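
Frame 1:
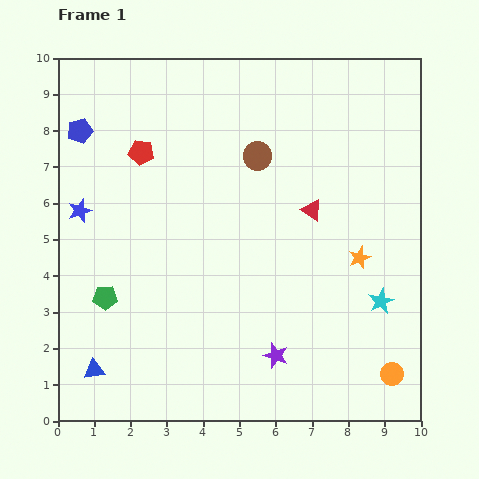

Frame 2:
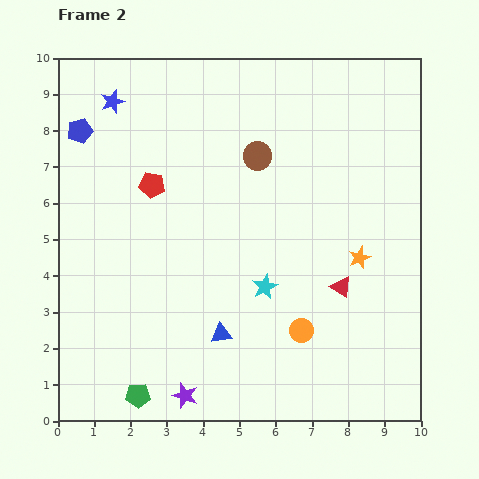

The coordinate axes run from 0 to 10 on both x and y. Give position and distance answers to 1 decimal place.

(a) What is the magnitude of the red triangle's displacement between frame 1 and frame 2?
2.2

The red triangle moved from (7.0, 5.8) to (7.8, 3.7), a distance of √(0.8² + 2.1²) ≈ 2.2.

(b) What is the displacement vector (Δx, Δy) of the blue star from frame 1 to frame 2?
(0.9, 3.0)

The blue star was at (0.6, 5.8) in frame 1 and (1.5, 8.8) in frame 2.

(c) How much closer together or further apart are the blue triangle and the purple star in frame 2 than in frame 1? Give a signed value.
-3.0

Distance in frame 1: 5.0. Distance in frame 2: 2.0.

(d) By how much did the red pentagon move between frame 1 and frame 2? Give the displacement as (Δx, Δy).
(0.3, -0.9)

The red pentagon was at (2.3, 7.4) in frame 1 and (2.6, 6.5) in frame 2.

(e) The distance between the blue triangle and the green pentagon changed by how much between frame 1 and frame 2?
+0.9

Distance in frame 1: 2.0. Distance in frame 2: 2.9.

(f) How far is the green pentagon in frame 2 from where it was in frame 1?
2.8

The green pentagon moved from (1.3, 3.4) to (2.2, 0.7), a distance of √(0.9² + 2.7²) ≈ 2.8.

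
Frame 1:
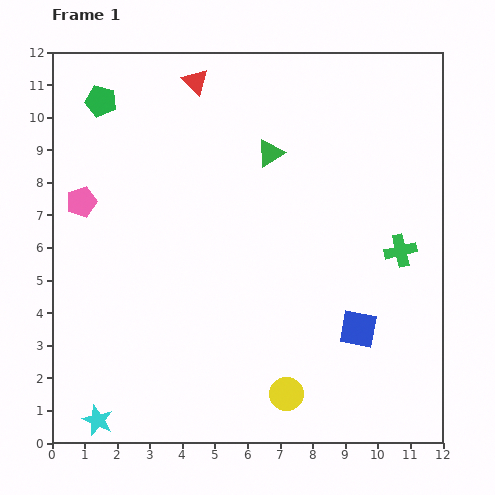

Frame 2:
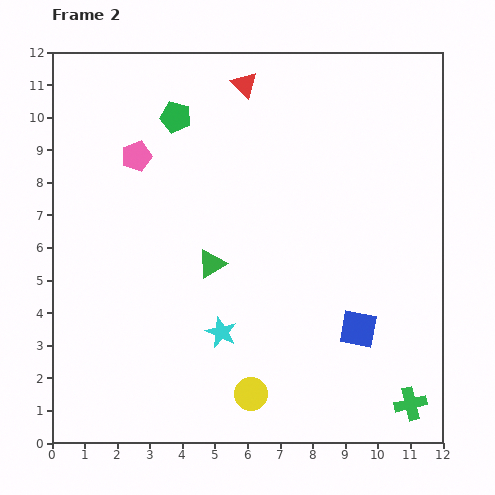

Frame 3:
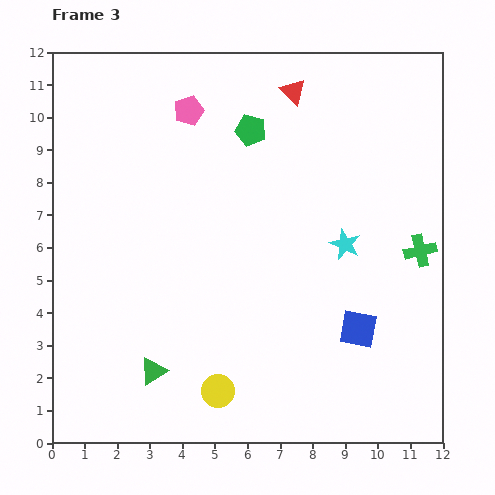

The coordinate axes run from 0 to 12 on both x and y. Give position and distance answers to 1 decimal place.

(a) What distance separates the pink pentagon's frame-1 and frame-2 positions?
2.2

The pink pentagon moved from (0.9, 7.4) to (2.6, 8.8), a distance of √(1.7² + 1.4²) ≈ 2.2.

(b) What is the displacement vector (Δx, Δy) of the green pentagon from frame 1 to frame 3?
(4.6, -0.9)

The green pentagon was at (1.5, 10.5) in frame 1 and (6.1, 9.6) in frame 3.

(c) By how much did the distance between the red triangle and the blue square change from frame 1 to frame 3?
-1.5

Distance in frame 1: 9.1. Distance in frame 3: 7.6.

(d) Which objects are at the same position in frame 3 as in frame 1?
the blue square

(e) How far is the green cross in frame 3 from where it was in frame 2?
4.7

The green cross moved from (11.0, 1.2) to (11.3, 5.9), a distance of √(0.3² + 4.7²) ≈ 4.7.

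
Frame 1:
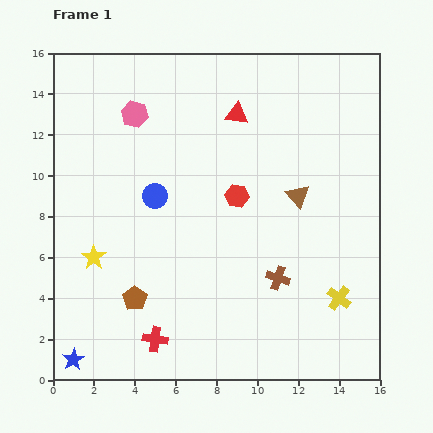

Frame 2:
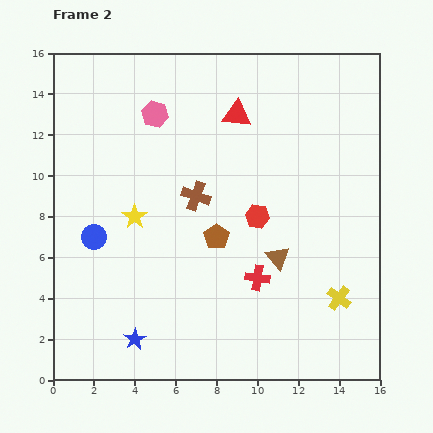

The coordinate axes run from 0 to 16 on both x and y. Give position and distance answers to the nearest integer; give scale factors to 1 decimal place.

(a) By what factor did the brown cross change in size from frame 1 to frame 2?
1.3×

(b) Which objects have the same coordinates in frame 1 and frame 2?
the yellow cross, the red triangle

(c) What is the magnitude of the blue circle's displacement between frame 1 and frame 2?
4

The blue circle moved from (5, 9) to (2, 7), a distance of √(3² + 2²) ≈ 4.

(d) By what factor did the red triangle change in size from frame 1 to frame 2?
1.3×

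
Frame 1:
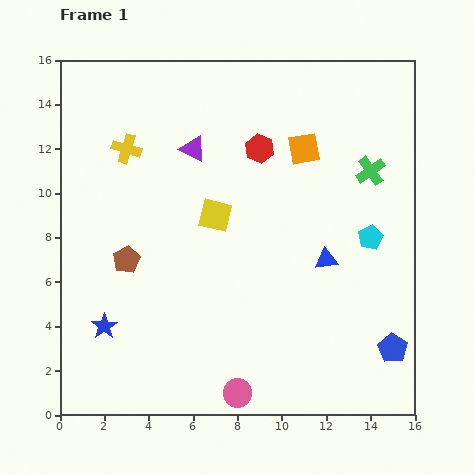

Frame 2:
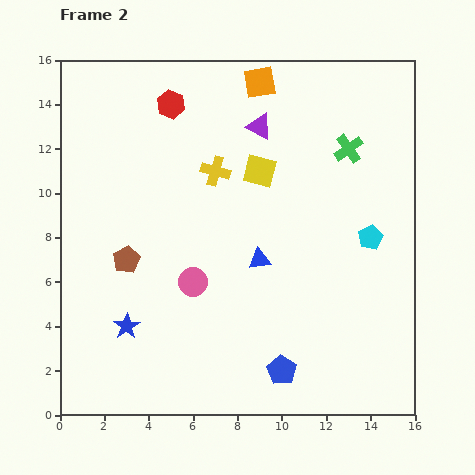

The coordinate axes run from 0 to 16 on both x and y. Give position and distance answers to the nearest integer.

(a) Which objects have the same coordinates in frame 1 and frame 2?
the brown pentagon, the cyan pentagon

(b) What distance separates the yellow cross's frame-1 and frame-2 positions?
4

The yellow cross moved from (3, 12) to (7, 11), a distance of √(4² + 1²) ≈ 4.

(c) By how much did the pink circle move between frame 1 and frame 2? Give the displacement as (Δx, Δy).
(-2, 5)

The pink circle was at (8, 1) in frame 1 and (6, 6) in frame 2.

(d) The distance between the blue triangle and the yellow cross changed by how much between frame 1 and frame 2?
-6

Distance in frame 1: 10. Distance in frame 2: 4.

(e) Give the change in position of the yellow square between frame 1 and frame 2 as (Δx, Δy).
(2, 2)

The yellow square was at (7, 9) in frame 1 and (9, 11) in frame 2.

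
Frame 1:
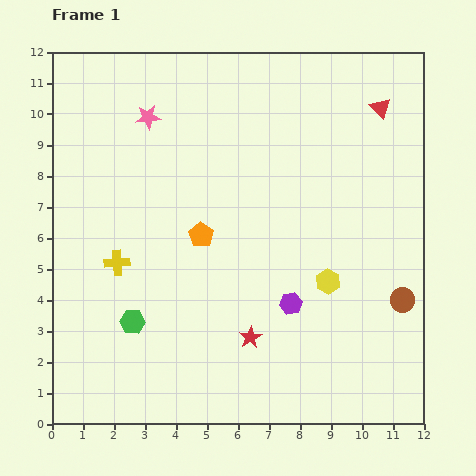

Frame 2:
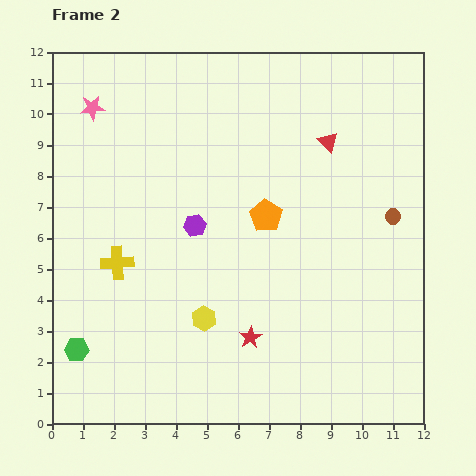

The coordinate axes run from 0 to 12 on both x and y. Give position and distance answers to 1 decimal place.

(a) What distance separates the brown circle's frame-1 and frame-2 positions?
2.7

The brown circle moved from (11.3, 4.0) to (11.0, 6.7), a distance of √(0.3² + 2.7²) ≈ 2.7.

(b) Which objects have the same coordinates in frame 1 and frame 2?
the yellow cross, the red star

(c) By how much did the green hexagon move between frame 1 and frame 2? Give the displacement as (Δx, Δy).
(-1.8, -0.9)

The green hexagon was at (2.6, 3.3) in frame 1 and (0.8, 2.4) in frame 2.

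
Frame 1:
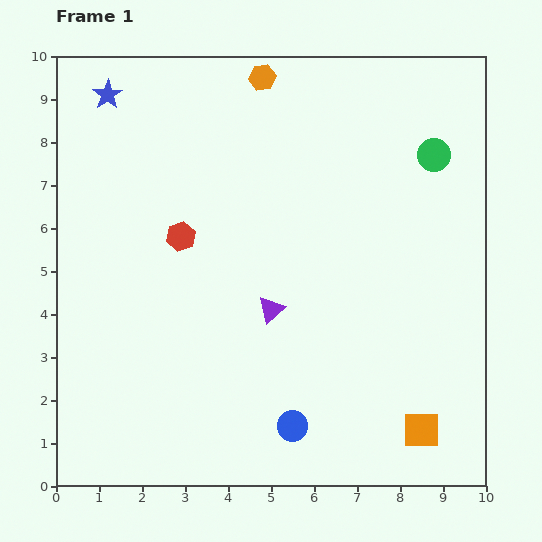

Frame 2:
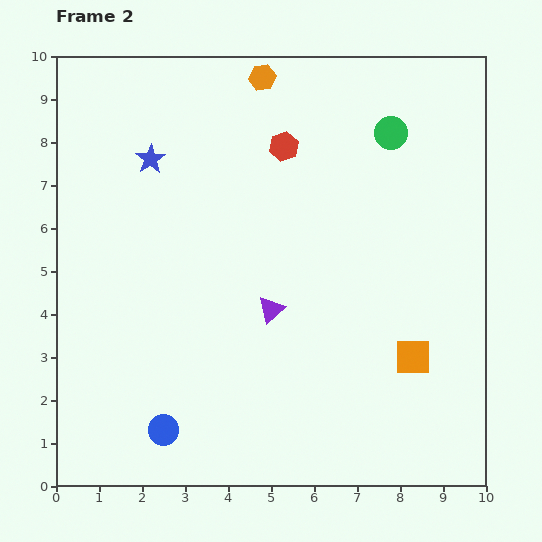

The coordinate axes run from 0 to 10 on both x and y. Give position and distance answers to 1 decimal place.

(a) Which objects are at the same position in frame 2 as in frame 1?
the purple triangle, the orange hexagon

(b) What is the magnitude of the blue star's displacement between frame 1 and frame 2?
1.8

The blue star moved from (1.2, 9.1) to (2.2, 7.6), a distance of √(1.0² + 1.5²) ≈ 1.8.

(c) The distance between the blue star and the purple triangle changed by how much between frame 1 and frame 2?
-1.8

Distance in frame 1: 6.3. Distance in frame 2: 4.5.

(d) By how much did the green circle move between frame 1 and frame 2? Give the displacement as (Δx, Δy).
(-1.0, 0.5)

The green circle was at (8.8, 7.7) in frame 1 and (7.8, 8.2) in frame 2.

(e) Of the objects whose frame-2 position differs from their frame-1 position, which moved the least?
the green circle

(moved 1.1)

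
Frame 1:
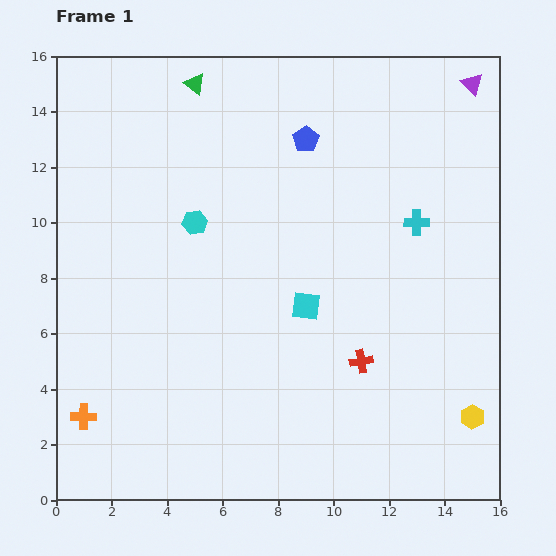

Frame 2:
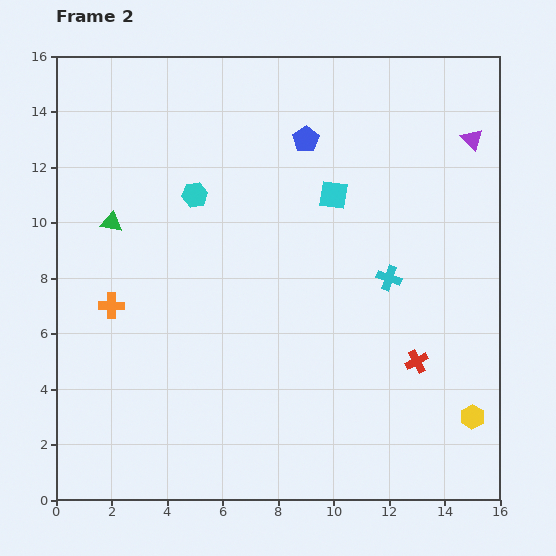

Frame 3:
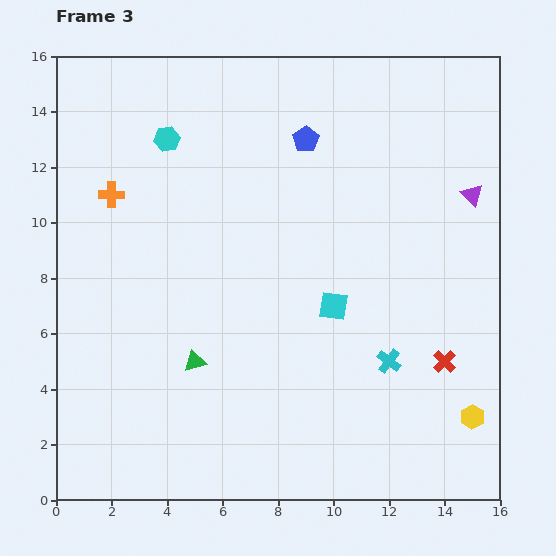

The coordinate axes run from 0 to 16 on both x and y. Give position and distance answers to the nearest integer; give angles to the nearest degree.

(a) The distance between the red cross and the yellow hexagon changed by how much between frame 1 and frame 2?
-1

Distance in frame 1: 4. Distance in frame 2: 3.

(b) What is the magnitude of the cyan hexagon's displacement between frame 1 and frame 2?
1

The cyan hexagon moved from (5, 10) to (5, 11), a distance of √(0² + 1²) ≈ 1.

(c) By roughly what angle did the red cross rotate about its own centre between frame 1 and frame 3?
35° counter-clockwise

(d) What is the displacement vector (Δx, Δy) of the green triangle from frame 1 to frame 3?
(0, -10)

The green triangle was at (5, 15) in frame 1 and (5, 5) in frame 3.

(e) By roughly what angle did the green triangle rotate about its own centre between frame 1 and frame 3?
53° counter-clockwise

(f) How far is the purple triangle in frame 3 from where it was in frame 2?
2

The purple triangle moved from (15, 13) to (15, 11), a distance of √(0² + 2²) ≈ 2.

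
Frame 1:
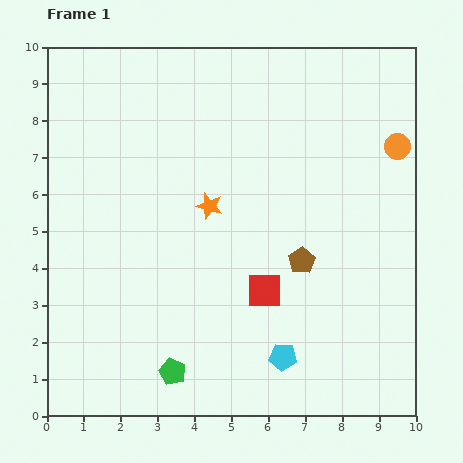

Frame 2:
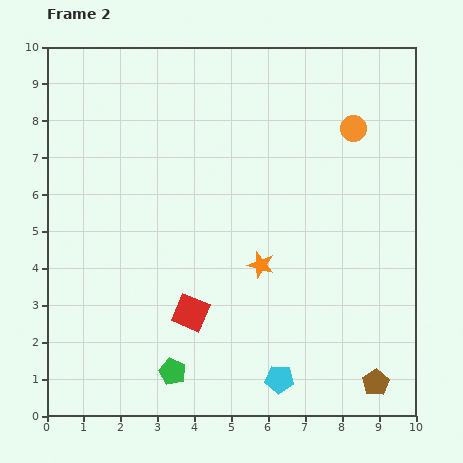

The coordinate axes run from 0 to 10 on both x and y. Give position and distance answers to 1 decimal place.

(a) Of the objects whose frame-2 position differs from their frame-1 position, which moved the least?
the cyan pentagon

(moved 0.6)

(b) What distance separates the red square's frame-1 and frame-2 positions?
2.1

The red square moved from (5.9, 3.4) to (3.9, 2.8), a distance of √(2.0² + 0.6²) ≈ 2.1.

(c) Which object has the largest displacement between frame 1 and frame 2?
the brown pentagon

(moved 3.9; next 2.1)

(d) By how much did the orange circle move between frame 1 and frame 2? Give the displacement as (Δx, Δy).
(-1.2, 0.5)

The orange circle was at (9.5, 7.3) in frame 1 and (8.3, 7.8) in frame 2.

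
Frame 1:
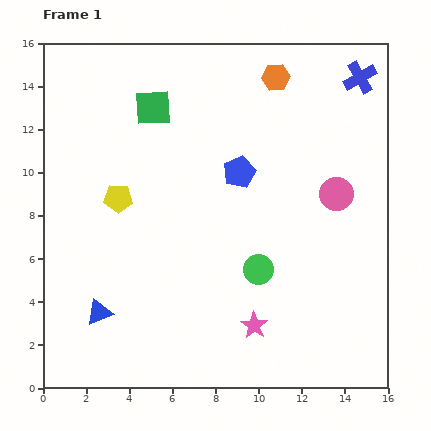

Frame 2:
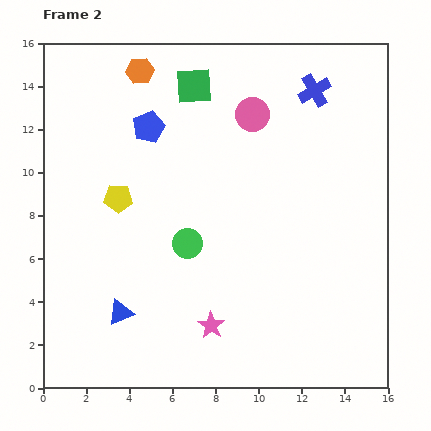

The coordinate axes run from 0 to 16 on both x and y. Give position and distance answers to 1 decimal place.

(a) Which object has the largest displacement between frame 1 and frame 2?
the orange hexagon

(moved 6.3; next 5.4)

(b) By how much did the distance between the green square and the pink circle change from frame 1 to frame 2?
-6.4

Distance in frame 1: 9.4. Distance in frame 2: 3.0.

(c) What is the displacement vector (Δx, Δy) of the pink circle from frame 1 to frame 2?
(-3.9, 3.7)

The pink circle was at (13.6, 9.0) in frame 1 and (9.7, 12.7) in frame 2.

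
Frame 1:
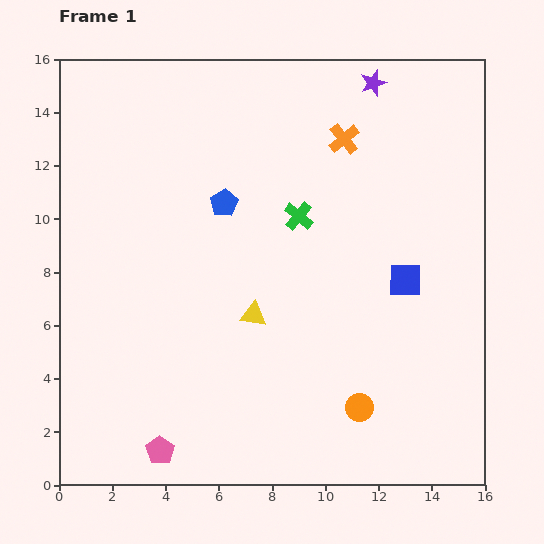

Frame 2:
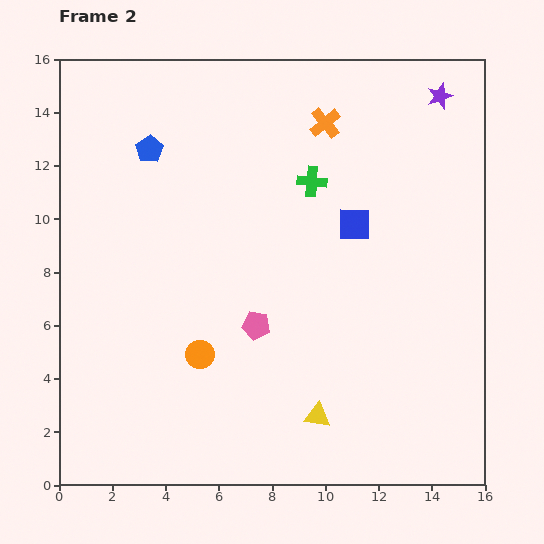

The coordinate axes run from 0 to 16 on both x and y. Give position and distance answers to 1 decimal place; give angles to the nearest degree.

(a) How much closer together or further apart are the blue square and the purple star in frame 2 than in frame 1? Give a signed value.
-1.7

Distance in frame 1: 7.5. Distance in frame 2: 5.8.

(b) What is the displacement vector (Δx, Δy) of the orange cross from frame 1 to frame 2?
(-0.7, 0.6)

The orange cross was at (10.7, 13.0) in frame 1 and (10.0, 13.6) in frame 2.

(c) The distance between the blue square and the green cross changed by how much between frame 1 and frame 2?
-2.4

Distance in frame 1: 4.7. Distance in frame 2: 2.3.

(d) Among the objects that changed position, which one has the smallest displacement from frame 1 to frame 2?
the orange cross

(moved 0.9)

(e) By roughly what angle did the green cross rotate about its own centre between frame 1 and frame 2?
34° counter-clockwise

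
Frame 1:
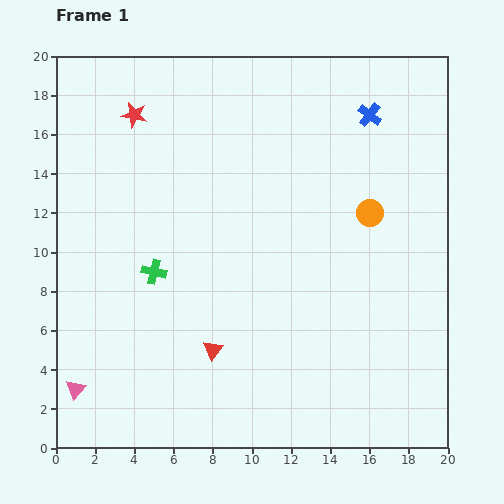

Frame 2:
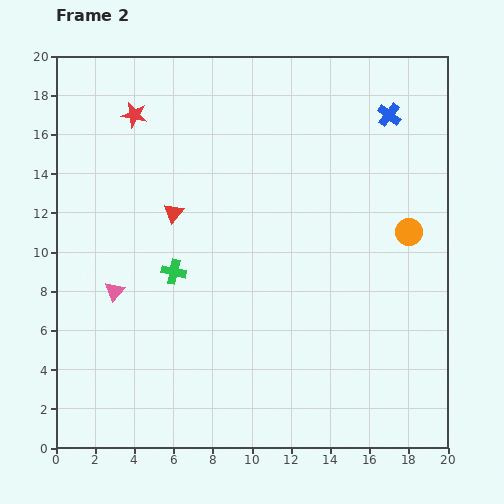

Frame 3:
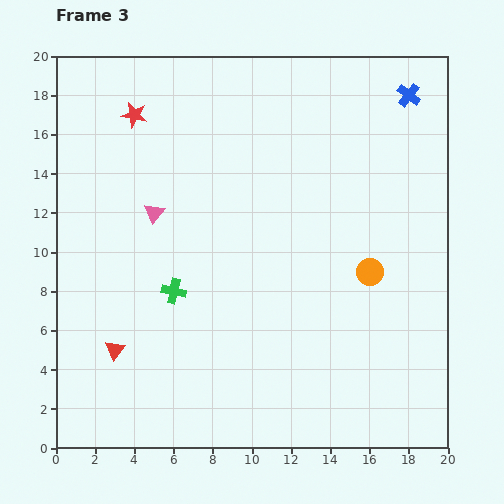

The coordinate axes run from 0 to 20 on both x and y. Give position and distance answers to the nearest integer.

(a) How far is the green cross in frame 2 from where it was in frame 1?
1

The green cross moved from (5, 9) to (6, 9), a distance of √(1² + 0²) ≈ 1.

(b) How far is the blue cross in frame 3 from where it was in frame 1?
2

The blue cross moved from (16, 17) to (18, 18), a distance of √(2² + 1²) ≈ 2.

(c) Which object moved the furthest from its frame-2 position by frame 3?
the red triangle

(moved 8; next 4)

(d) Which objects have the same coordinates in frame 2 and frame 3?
the red star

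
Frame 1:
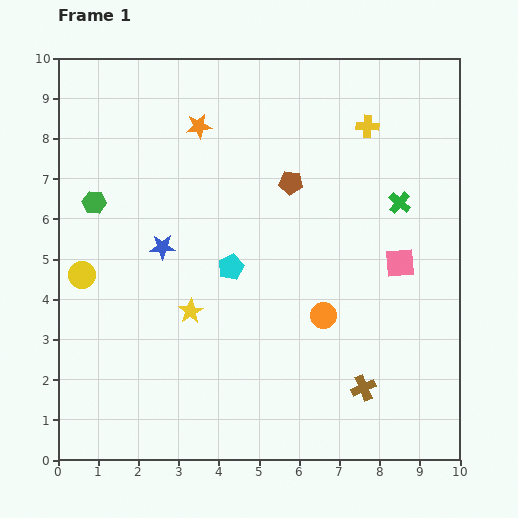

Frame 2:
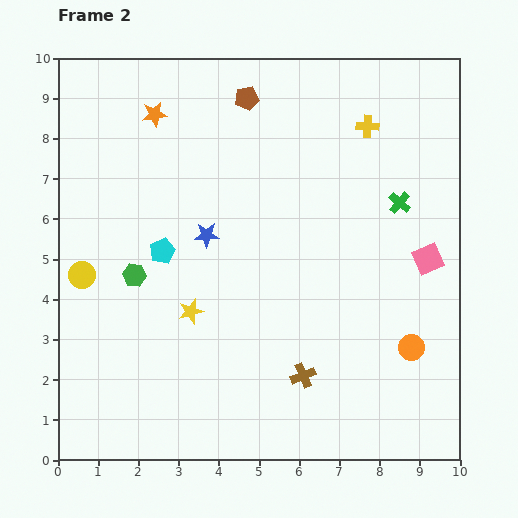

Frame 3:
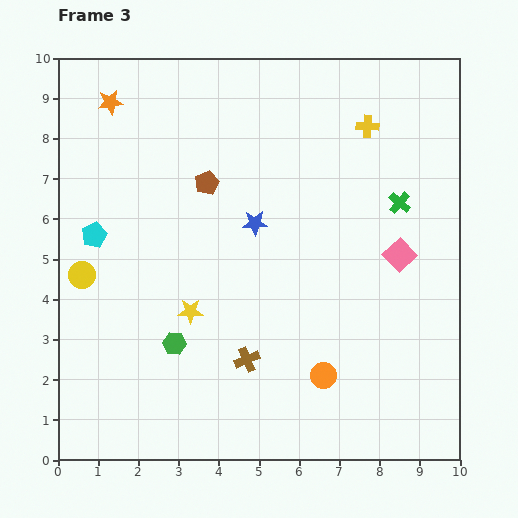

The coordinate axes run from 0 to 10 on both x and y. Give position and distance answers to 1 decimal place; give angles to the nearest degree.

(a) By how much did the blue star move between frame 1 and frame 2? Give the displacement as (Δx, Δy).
(1.1, 0.3)

The blue star was at (2.6, 5.3) in frame 1 and (3.7, 5.6) in frame 2.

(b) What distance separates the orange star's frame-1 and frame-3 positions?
2.3

The orange star moved from (3.5, 8.3) to (1.3, 8.9), a distance of √(2.2² + 0.6²) ≈ 2.3.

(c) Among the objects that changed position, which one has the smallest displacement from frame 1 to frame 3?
the pink square

(moved 0.2)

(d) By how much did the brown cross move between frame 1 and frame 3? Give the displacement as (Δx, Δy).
(-2.9, 0.7)

The brown cross was at (7.6, 1.8) in frame 1 and (4.7, 2.5) in frame 3.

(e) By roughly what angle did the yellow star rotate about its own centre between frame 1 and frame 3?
31° clockwise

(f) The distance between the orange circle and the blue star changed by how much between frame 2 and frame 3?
-1.6

Distance in frame 2: 5.8. Distance in frame 3: 4.2.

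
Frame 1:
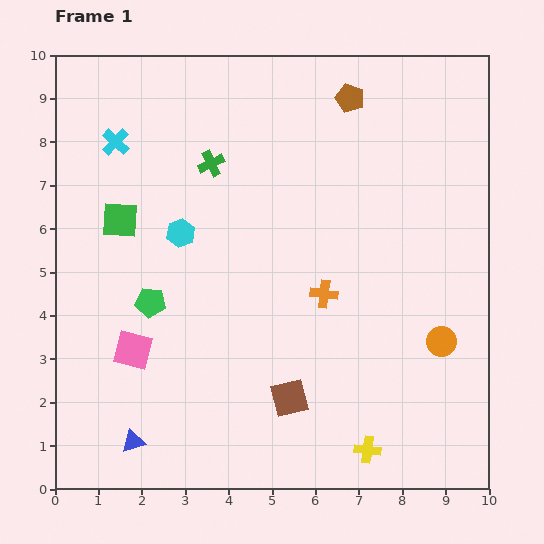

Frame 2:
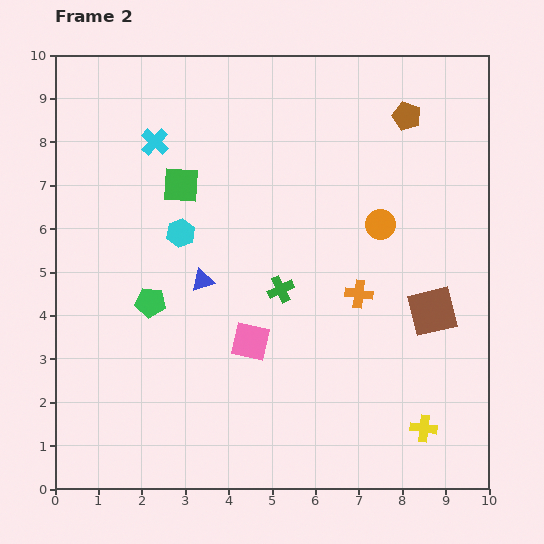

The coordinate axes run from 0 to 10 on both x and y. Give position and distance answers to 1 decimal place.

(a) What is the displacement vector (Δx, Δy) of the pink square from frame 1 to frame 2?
(2.7, 0.2)

The pink square was at (1.8, 3.2) in frame 1 and (4.5, 3.4) in frame 2.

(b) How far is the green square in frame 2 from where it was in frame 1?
1.6

The green square moved from (1.5, 6.2) to (2.9, 7.0), a distance of √(1.4² + 0.8²) ≈ 1.6.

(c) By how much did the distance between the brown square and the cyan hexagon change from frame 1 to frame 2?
+1.6

Distance in frame 1: 4.5. Distance in frame 2: 6.1.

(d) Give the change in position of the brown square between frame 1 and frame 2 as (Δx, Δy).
(3.3, 2.0)

The brown square was at (5.4, 2.1) in frame 1 and (8.7, 4.1) in frame 2.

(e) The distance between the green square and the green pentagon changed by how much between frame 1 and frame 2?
+0.8

Distance in frame 1: 2.0. Distance in frame 2: 2.8.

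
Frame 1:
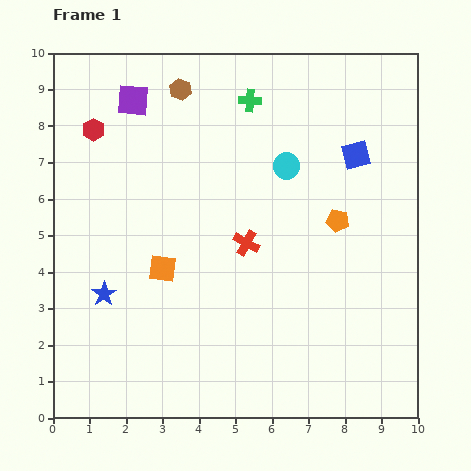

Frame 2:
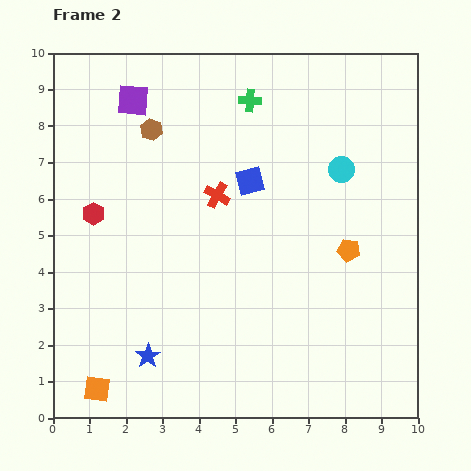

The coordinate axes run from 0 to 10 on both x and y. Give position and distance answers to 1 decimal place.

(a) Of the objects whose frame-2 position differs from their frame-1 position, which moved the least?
the orange pentagon

(moved 0.9)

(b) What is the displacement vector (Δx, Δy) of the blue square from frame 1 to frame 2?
(-2.9, -0.7)

The blue square was at (8.3, 7.2) in frame 1 and (5.4, 6.5) in frame 2.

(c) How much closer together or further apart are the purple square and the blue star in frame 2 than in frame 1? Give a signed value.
+1.6

Distance in frame 1: 5.4. Distance in frame 2: 7.0.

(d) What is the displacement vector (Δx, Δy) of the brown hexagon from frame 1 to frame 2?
(-0.8, -1.1)

The brown hexagon was at (3.5, 9.0) in frame 1 and (2.7, 7.9) in frame 2.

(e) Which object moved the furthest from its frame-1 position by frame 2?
the orange square

(moved 3.8; next 3.0)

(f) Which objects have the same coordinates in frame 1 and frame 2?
the green cross, the purple square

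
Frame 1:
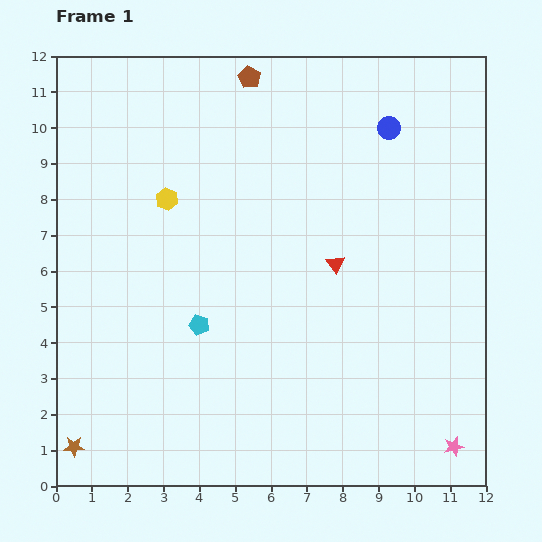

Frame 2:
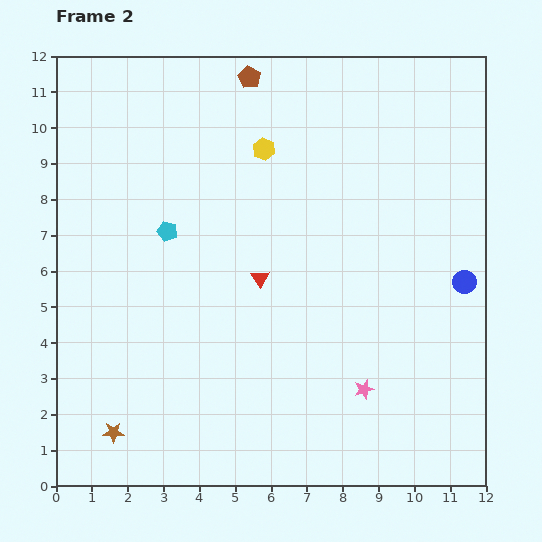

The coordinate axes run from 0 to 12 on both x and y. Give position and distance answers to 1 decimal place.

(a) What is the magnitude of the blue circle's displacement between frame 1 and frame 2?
4.8

The blue circle moved from (9.3, 10.0) to (11.4, 5.7), a distance of √(2.1² + 4.3²) ≈ 4.8.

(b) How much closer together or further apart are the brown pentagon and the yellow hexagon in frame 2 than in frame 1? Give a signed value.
-2.1

Distance in frame 1: 4.1. Distance in frame 2: 2.0.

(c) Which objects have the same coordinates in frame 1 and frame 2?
the brown pentagon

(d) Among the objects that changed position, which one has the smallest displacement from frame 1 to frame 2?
the brown star

(moved 1.2)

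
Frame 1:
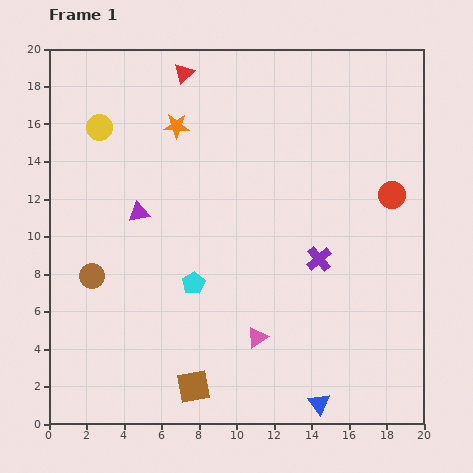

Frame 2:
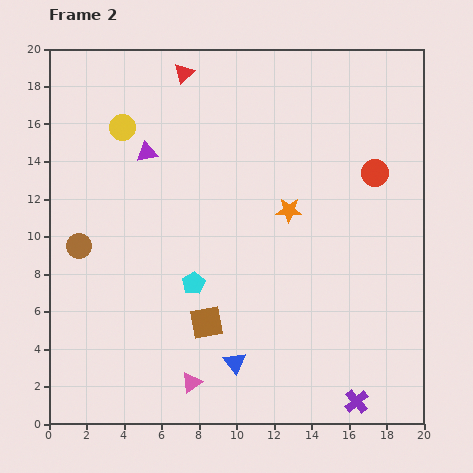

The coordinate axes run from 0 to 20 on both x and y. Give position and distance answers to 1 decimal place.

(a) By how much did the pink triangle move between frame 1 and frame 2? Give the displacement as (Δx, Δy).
(-3.5, -2.4)

The pink triangle was at (11.1, 4.6) in frame 1 and (7.6, 2.2) in frame 2.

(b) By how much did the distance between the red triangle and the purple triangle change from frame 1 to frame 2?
-3.1

Distance in frame 1: 7.8. Distance in frame 2: 4.7.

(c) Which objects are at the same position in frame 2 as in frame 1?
the red triangle, the cyan pentagon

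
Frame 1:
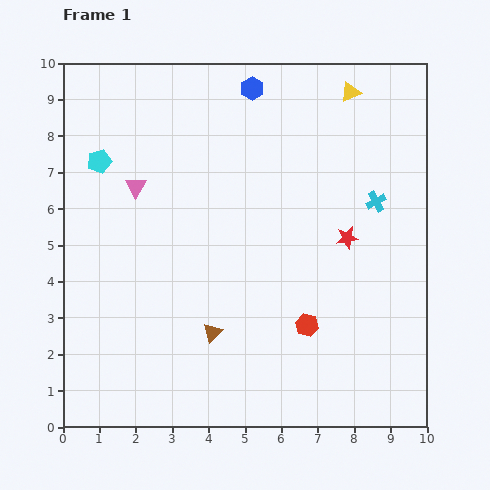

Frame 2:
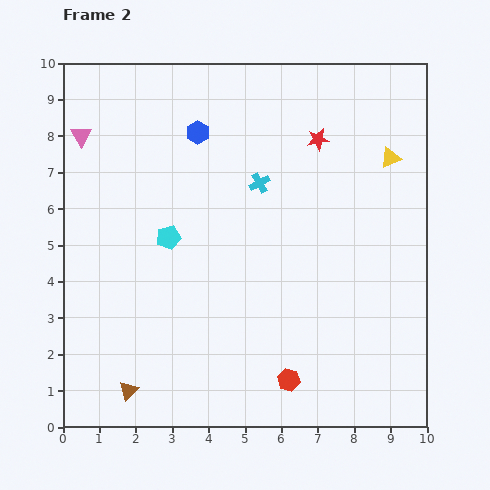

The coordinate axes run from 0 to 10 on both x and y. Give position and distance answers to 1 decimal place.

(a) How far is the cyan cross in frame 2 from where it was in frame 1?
3.2

The cyan cross moved from (8.6, 6.2) to (5.4, 6.7), a distance of √(3.2² + 0.5²) ≈ 3.2.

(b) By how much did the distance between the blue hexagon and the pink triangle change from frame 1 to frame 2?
-1.0

Distance in frame 1: 4.2. Distance in frame 2: 3.2.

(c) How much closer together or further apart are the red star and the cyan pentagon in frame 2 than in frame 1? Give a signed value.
-2.2

Distance in frame 1: 7.1. Distance in frame 2: 4.9.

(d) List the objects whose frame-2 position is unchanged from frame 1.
none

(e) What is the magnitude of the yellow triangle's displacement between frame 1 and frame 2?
2.1

The yellow triangle moved from (7.9, 9.2) to (9.0, 7.4), a distance of √(1.1² + 1.8²) ≈ 2.1.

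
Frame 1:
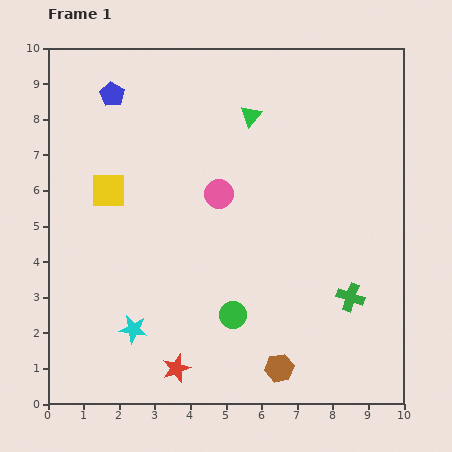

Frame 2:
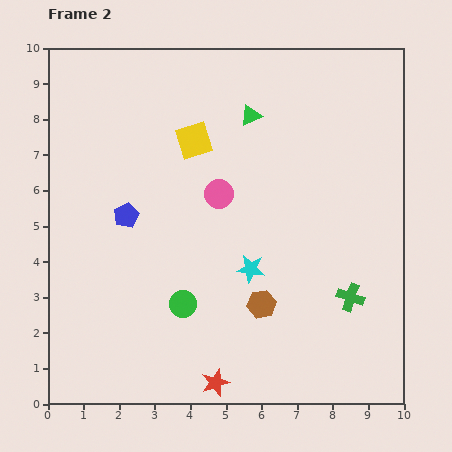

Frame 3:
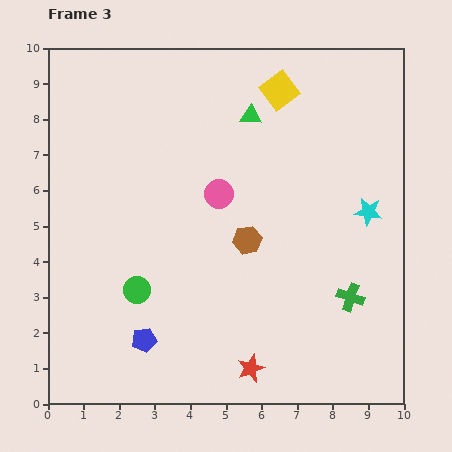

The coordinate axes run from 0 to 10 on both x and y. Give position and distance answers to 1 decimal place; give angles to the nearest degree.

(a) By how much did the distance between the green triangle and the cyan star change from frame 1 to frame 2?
-2.5

Distance in frame 1: 6.8. Distance in frame 2: 4.3.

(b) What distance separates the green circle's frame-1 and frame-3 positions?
2.8

The green circle moved from (5.2, 2.5) to (2.5, 3.2), a distance of √(2.7² + 0.7²) ≈ 2.8.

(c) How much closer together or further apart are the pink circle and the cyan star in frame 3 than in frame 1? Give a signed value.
-0.3

Distance in frame 1: 4.5. Distance in frame 3: 4.2.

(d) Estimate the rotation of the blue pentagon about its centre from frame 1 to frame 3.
31° clockwise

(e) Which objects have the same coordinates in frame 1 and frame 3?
the pink circle, the green cross, the green triangle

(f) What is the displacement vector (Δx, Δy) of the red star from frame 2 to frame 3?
(1.0, 0.4)

The red star was at (4.7, 0.6) in frame 2 and (5.7, 1.0) in frame 3.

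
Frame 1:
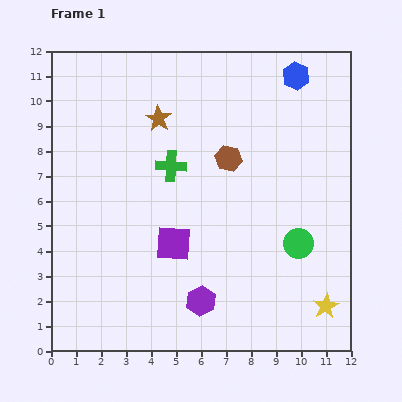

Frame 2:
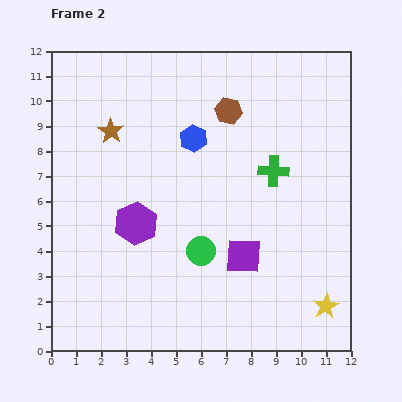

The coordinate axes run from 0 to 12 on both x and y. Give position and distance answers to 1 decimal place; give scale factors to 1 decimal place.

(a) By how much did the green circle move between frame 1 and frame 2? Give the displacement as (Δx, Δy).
(-3.9, -0.3)

The green circle was at (9.9, 4.3) in frame 1 and (6.0, 4.0) in frame 2.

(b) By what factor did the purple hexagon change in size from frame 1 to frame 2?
1.4×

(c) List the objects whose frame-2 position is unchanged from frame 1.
the yellow star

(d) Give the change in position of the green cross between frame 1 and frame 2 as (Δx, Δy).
(4.1, -0.2)

The green cross was at (4.8, 7.4) in frame 1 and (8.9, 7.2) in frame 2.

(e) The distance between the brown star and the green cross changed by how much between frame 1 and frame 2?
+4.7

Distance in frame 1: 2.0. Distance in frame 2: 6.7.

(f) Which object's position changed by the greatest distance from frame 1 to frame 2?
the blue hexagon

(moved 4.8; next 4.1)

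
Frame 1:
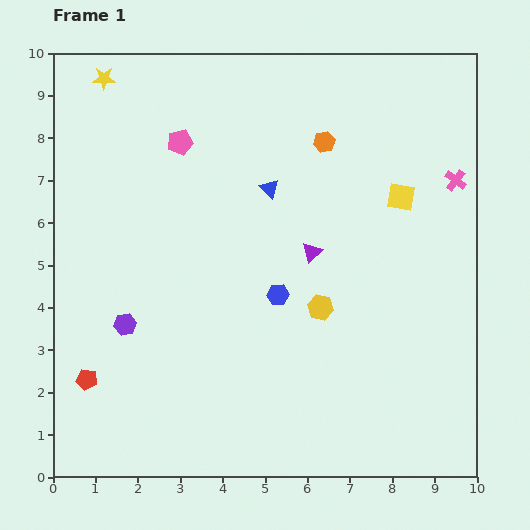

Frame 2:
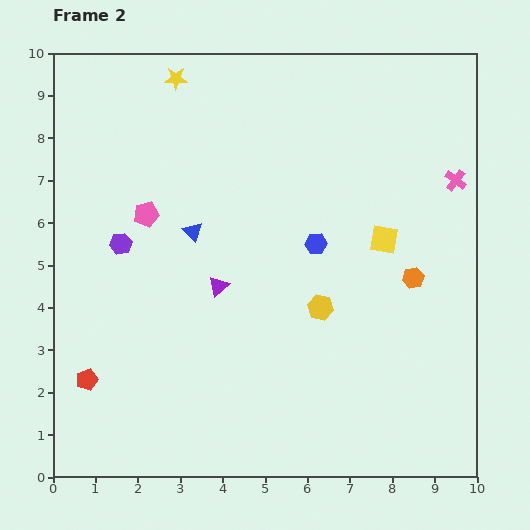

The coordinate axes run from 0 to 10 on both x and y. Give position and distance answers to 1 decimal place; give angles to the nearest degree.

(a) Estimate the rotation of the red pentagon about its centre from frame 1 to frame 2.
29° counter-clockwise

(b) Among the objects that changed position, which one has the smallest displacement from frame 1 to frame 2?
the yellow square

(moved 1.1)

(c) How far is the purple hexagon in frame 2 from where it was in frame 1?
1.9

The purple hexagon moved from (1.7, 3.6) to (1.6, 5.5), a distance of √(0.1² + 1.9²) ≈ 1.9.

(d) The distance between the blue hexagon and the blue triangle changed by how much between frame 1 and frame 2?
+0.4

Distance in frame 1: 2.5. Distance in frame 2: 2.9.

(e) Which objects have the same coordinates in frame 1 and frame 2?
the red pentagon, the pink cross, the yellow hexagon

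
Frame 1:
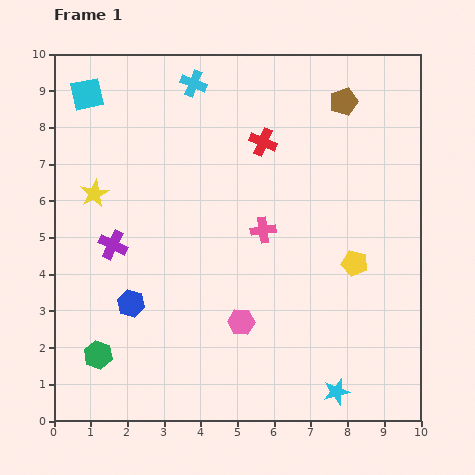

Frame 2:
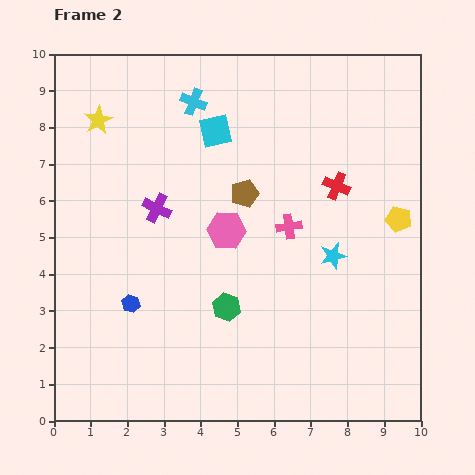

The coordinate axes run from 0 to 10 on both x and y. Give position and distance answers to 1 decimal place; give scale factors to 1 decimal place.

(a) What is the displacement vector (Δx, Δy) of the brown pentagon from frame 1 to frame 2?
(-2.7, -2.5)

The brown pentagon was at (7.9, 8.7) in frame 1 and (5.2, 6.2) in frame 2.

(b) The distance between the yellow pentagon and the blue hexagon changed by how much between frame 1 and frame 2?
+1.5

Distance in frame 1: 6.2. Distance in frame 2: 7.7.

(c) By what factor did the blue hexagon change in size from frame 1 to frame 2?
0.7×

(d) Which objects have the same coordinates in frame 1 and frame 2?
the blue hexagon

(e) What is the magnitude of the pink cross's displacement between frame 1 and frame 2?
0.7

The pink cross moved from (5.7, 5.2) to (6.4, 5.3), a distance of √(0.7² + 0.1²) ≈ 0.7.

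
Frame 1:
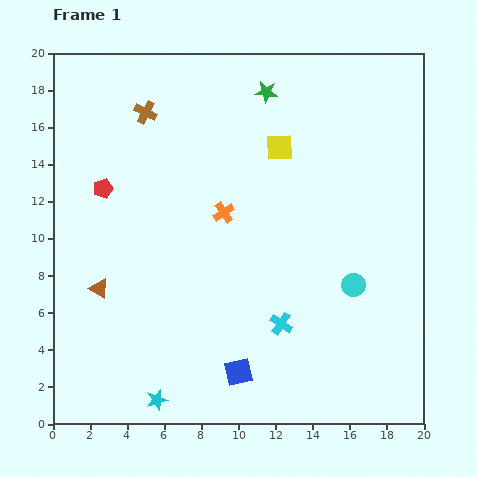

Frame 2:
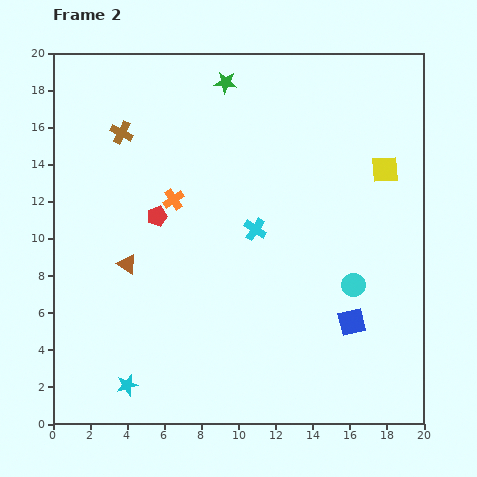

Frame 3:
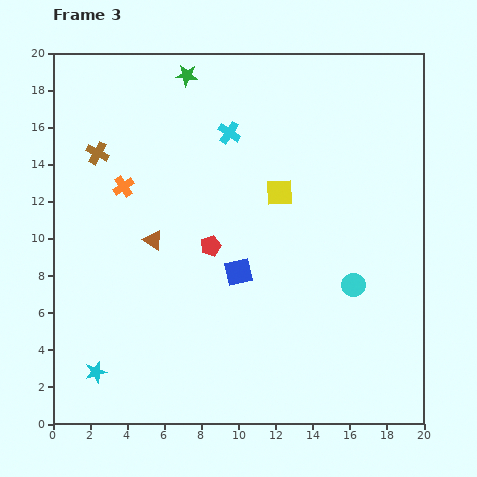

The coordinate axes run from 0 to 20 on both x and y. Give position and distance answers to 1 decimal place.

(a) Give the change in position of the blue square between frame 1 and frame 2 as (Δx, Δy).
(6.1, 2.7)

The blue square was at (10.0, 2.8) in frame 1 and (16.1, 5.5) in frame 2.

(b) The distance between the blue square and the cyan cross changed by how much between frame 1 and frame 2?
+3.7

Distance in frame 1: 3.5. Distance in frame 2: 7.2.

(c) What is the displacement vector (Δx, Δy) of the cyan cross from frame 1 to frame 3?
(-2.8, 10.3)

The cyan cross was at (12.3, 5.4) in frame 1 and (9.5, 15.7) in frame 3.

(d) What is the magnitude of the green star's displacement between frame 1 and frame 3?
4.4

The green star moved from (11.5, 17.9) to (7.2, 18.8), a distance of √(4.3² + 0.9²) ≈ 4.4.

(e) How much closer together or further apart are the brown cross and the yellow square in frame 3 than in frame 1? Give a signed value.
+2.6

Distance in frame 1: 7.4. Distance in frame 3: 10.0.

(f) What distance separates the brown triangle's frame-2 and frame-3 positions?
1.9

The brown triangle moved from (4.0, 8.6) to (5.4, 9.9), a distance of √(1.4² + 1.3²) ≈ 1.9.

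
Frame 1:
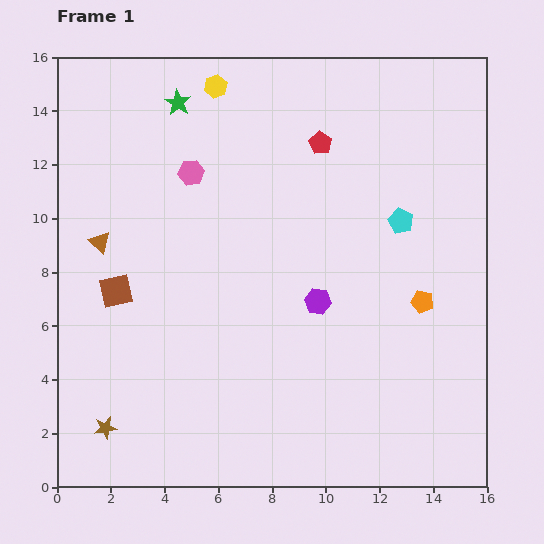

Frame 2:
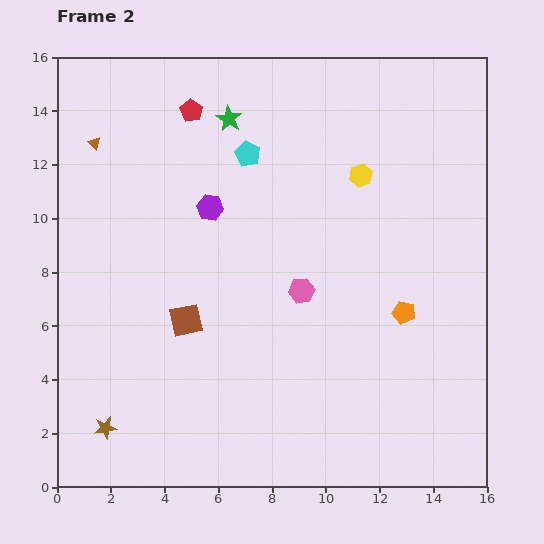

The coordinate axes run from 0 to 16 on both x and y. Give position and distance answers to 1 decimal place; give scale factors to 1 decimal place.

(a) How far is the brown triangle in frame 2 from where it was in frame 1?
3.7

The brown triangle moved from (1.6, 9.1) to (1.4, 12.8), a distance of √(0.2² + 3.7²) ≈ 3.7.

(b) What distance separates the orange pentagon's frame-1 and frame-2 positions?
0.8

The orange pentagon moved from (13.6, 6.9) to (12.9, 6.5), a distance of √(0.7² + 0.4²) ≈ 0.8.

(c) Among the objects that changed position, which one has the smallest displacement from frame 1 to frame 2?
the orange pentagon

(moved 0.8)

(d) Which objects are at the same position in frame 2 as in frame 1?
the brown star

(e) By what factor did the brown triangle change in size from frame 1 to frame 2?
0.6×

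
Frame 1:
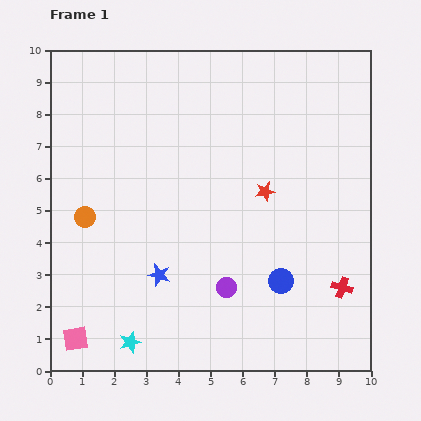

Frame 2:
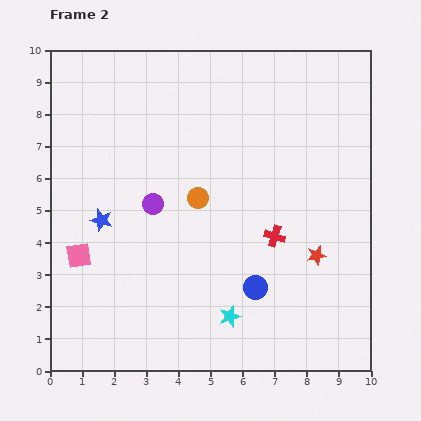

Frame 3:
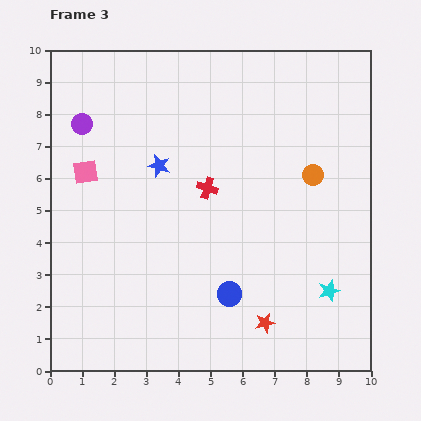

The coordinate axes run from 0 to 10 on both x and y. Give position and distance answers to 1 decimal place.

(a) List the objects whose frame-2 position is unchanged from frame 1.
none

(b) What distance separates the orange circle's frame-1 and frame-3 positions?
7.2

The orange circle moved from (1.1, 4.8) to (8.2, 6.1), a distance of √(7.1² + 1.3²) ≈ 7.2.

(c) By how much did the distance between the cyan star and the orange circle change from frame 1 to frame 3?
-0.5

Distance in frame 1: 4.1. Distance in frame 3: 3.6.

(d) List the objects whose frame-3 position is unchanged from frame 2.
none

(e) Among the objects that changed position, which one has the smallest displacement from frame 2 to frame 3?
the blue circle

(moved 0.8)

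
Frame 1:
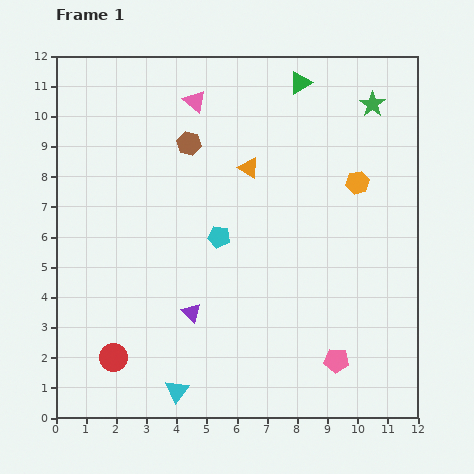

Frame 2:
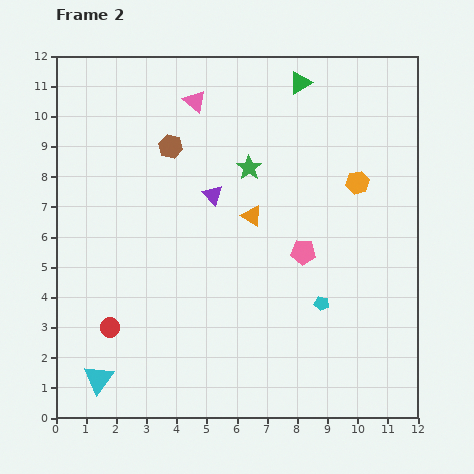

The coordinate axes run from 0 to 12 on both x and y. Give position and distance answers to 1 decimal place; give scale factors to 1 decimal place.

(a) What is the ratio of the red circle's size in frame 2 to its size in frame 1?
0.7×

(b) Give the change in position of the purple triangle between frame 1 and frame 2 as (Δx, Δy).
(0.7, 3.9)

The purple triangle was at (4.5, 3.5) in frame 1 and (5.2, 7.4) in frame 2.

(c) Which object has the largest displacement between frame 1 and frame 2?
the green star

(moved 4.6; next 4.0)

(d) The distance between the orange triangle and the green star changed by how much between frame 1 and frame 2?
-3.0

Distance in frame 1: 4.6. Distance in frame 2: 1.6.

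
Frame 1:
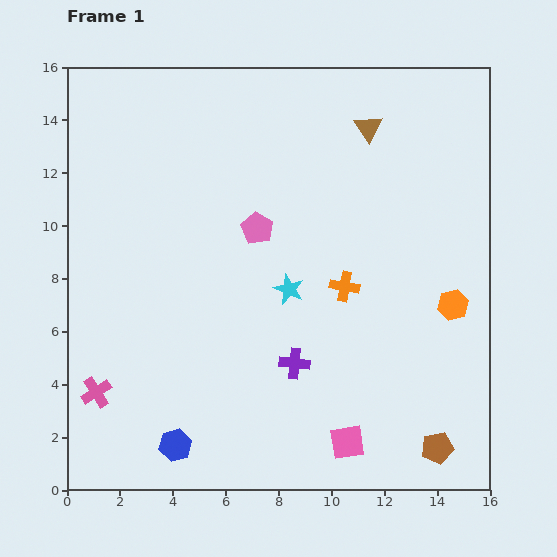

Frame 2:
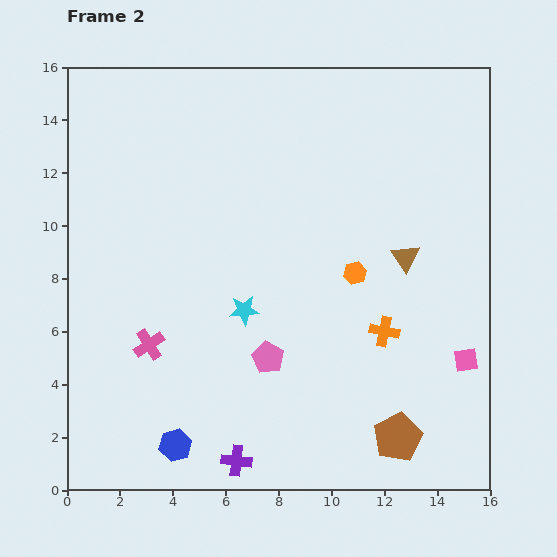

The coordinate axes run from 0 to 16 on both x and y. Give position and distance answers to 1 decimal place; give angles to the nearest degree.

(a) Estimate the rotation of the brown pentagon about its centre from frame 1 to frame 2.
16° counter-clockwise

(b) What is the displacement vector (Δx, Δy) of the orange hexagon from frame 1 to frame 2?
(-3.7, 1.2)

The orange hexagon was at (14.6, 7.0) in frame 1 and (10.9, 8.2) in frame 2.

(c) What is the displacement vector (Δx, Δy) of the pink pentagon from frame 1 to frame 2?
(0.4, -4.9)

The pink pentagon was at (7.2, 9.9) in frame 1 and (7.6, 5.0) in frame 2.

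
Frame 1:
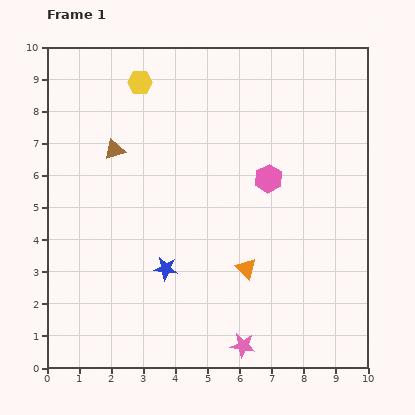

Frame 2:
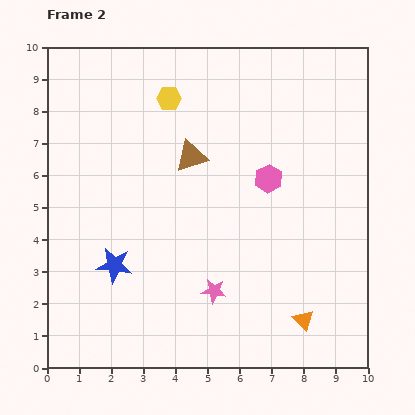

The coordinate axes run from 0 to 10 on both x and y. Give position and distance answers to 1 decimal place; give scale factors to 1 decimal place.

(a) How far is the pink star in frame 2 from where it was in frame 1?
1.9

The pink star moved from (6.1, 0.7) to (5.2, 2.4), a distance of √(0.9² + 1.7²) ≈ 1.9.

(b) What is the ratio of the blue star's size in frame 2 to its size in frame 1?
1.5×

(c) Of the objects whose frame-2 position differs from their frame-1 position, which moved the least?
the yellow hexagon

(moved 1.0)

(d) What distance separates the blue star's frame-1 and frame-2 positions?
1.6

The blue star moved from (3.7, 3.1) to (2.1, 3.2), a distance of √(1.6² + 0.1²) ≈ 1.6.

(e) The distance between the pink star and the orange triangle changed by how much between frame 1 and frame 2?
+0.5

Distance in frame 1: 2.4. Distance in frame 2: 2.9.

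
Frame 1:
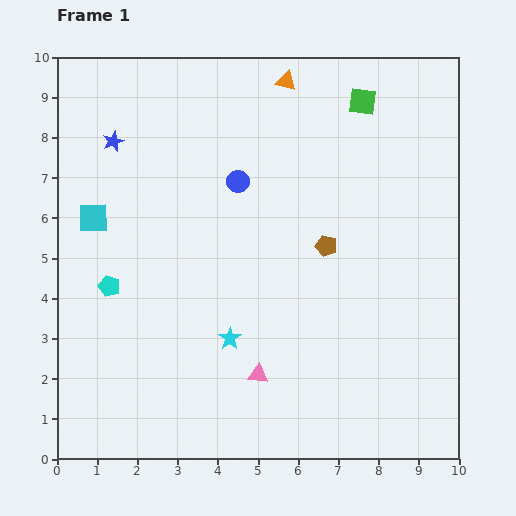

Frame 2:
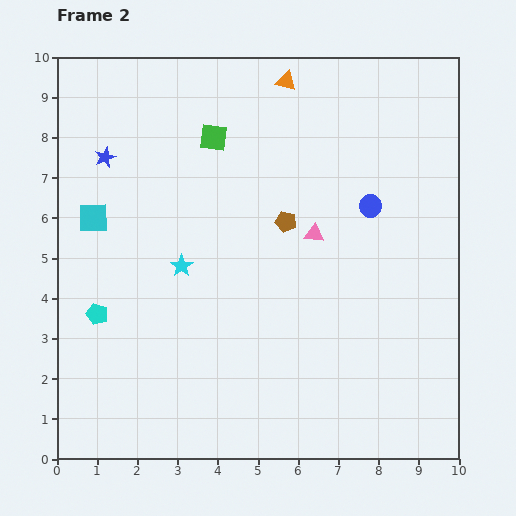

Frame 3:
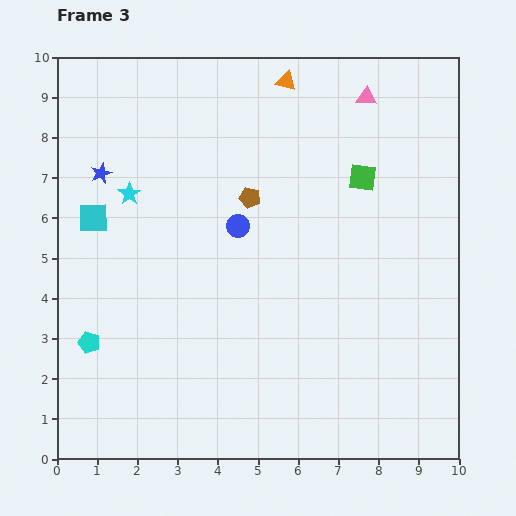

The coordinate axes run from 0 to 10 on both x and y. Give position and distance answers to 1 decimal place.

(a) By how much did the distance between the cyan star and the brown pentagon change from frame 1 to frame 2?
-0.5

Distance in frame 1: 3.3. Distance in frame 2: 2.8.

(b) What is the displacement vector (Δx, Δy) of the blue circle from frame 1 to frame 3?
(0.0, -1.1)

The blue circle was at (4.5, 6.9) in frame 1 and (4.5, 5.8) in frame 3.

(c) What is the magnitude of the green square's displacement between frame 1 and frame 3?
1.9

The green square moved from (7.6, 8.9) to (7.6, 7.0), a distance of √(0.0² + 1.9²) ≈ 1.9.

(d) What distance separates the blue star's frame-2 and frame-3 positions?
0.4

The blue star moved from (1.2, 7.5) to (1.1, 7.1), a distance of √(0.1² + 0.4²) ≈ 0.4.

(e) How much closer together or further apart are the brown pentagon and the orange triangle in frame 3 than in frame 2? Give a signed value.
-0.5

Distance in frame 2: 3.5. Distance in frame 3: 3.0.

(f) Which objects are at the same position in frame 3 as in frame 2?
the orange triangle, the cyan square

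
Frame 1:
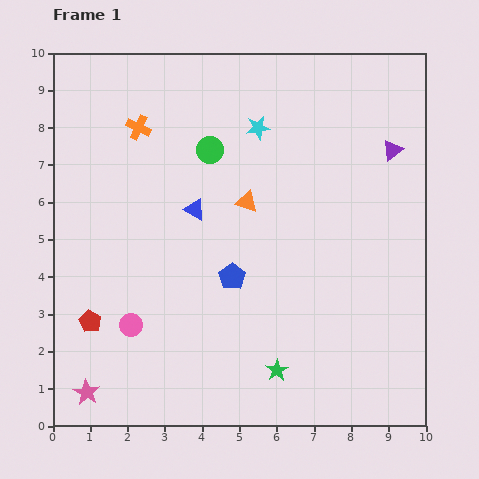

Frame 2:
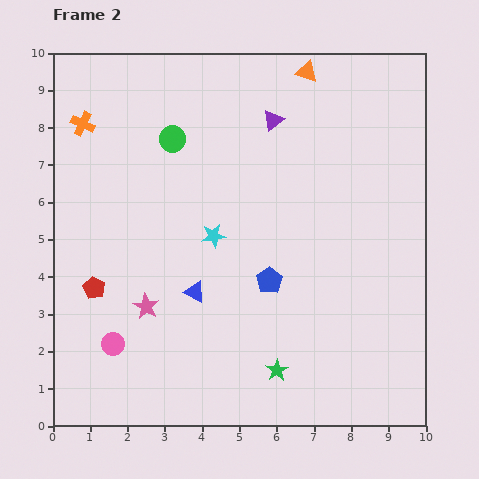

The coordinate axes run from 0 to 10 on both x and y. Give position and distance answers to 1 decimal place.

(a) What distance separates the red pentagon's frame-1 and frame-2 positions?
0.9

The red pentagon moved from (1.0, 2.8) to (1.1, 3.7), a distance of √(0.1² + 0.9²) ≈ 0.9.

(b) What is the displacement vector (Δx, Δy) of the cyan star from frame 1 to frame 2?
(-1.2, -2.9)

The cyan star was at (5.5, 8.0) in frame 1 and (4.3, 5.1) in frame 2.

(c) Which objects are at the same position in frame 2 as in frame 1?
the green star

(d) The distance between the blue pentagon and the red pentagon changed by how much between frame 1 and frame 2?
+0.7

Distance in frame 1: 4.0. Distance in frame 2: 4.7.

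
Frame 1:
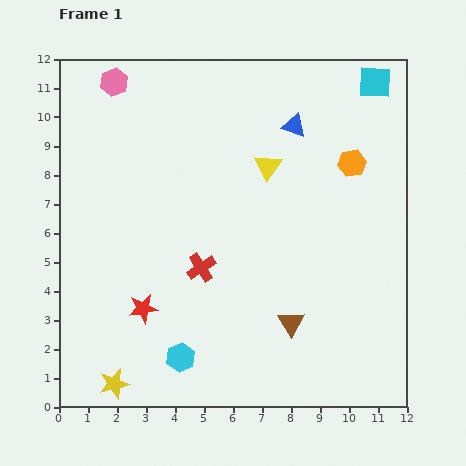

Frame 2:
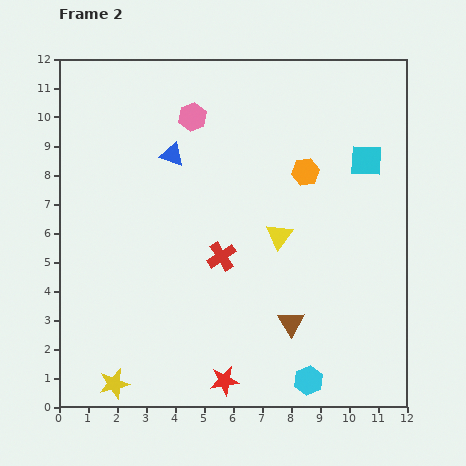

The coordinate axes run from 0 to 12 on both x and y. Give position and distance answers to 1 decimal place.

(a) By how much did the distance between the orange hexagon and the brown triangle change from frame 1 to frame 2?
-0.7

Distance in frame 1: 5.9. Distance in frame 2: 5.2.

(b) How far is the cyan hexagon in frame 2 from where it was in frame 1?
4.5

The cyan hexagon moved from (4.2, 1.7) to (8.6, 0.9), a distance of √(4.4² + 0.8²) ≈ 4.5.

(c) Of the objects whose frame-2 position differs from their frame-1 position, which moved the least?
the red cross

(moved 0.8)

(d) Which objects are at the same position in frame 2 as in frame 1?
the brown triangle, the yellow star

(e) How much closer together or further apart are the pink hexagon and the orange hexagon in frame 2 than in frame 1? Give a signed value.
-4.4

Distance in frame 1: 8.7. Distance in frame 2: 4.3.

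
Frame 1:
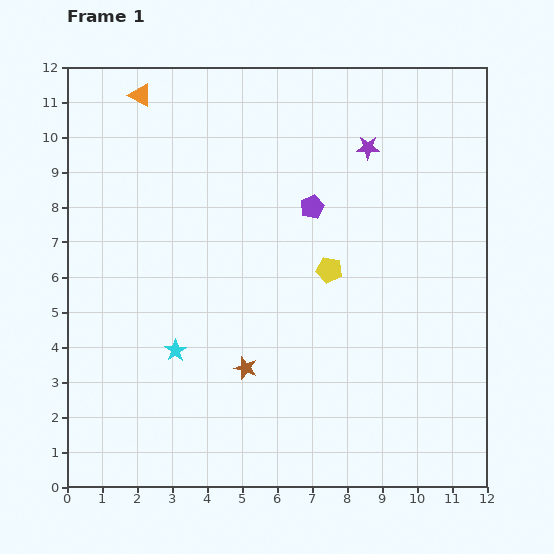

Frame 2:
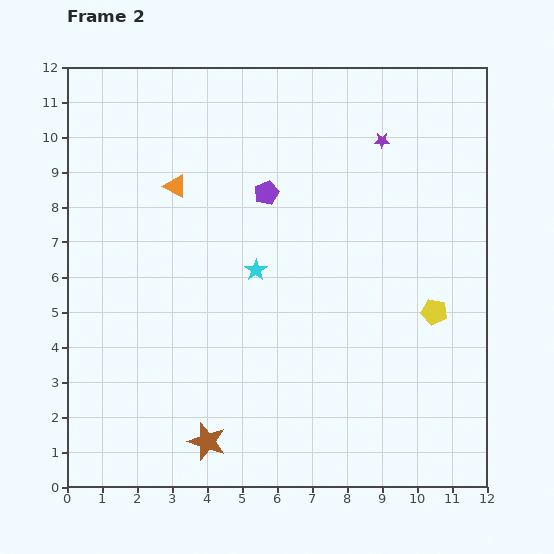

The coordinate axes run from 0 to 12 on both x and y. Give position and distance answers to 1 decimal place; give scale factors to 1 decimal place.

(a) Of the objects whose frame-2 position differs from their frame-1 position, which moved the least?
the purple star

(moved 0.4)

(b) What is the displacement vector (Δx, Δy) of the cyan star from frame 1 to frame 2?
(2.3, 2.3)

The cyan star was at (3.1, 3.9) in frame 1 and (5.4, 6.2) in frame 2.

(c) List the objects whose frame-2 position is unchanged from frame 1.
none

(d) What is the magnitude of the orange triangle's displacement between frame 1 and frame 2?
2.8

The orange triangle moved from (2.1, 11.2) to (3.1, 8.6), a distance of √(1.0² + 2.6²) ≈ 2.8.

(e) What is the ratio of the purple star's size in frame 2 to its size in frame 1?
0.7×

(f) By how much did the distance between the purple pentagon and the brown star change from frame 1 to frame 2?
+2.3

Distance in frame 1: 5.0. Distance in frame 2: 7.3.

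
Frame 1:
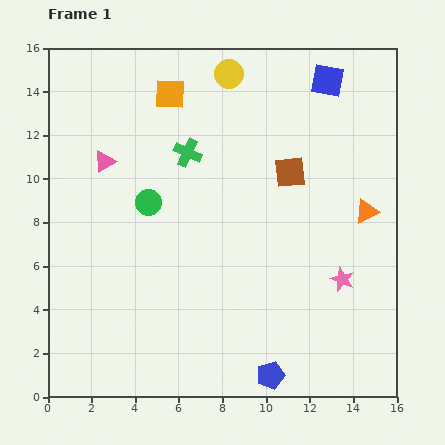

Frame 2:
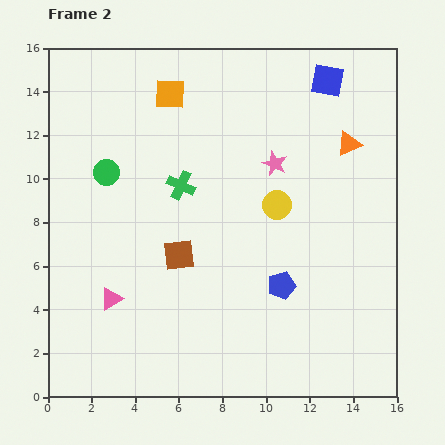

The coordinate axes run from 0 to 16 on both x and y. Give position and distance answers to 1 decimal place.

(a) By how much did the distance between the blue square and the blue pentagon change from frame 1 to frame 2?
-4.1

Distance in frame 1: 13.7. Distance in frame 2: 9.6.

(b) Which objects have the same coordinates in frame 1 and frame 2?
the blue square, the orange square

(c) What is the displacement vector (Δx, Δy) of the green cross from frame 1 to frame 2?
(-0.3, -1.5)

The green cross was at (6.4, 11.2) in frame 1 and (6.1, 9.7) in frame 2.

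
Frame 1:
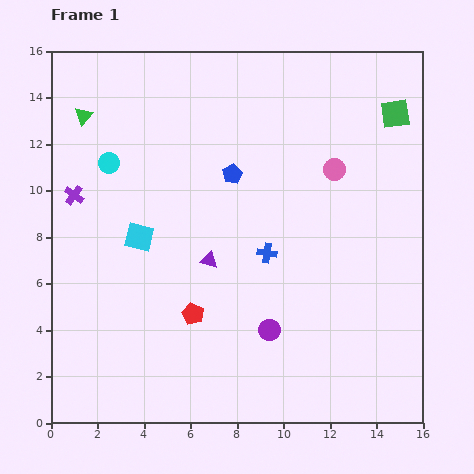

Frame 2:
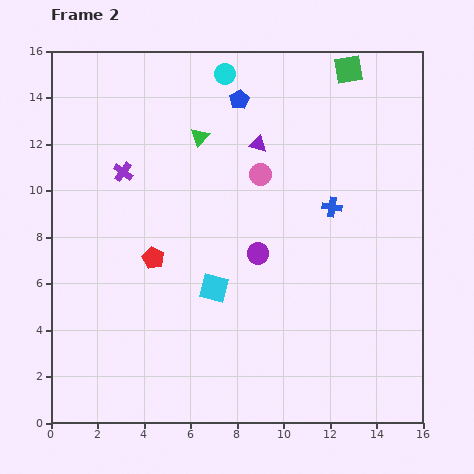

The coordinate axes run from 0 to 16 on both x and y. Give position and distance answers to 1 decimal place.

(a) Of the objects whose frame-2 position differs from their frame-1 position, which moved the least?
the purple cross

(moved 2.3)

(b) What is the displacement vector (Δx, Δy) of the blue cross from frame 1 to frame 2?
(2.8, 2.0)

The blue cross was at (9.3, 7.3) in frame 1 and (12.1, 9.3) in frame 2.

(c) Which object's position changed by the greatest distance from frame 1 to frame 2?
the cyan circle

(moved 6.3; next 5.4)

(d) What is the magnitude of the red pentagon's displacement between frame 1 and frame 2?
2.9

The red pentagon moved from (6.1, 4.7) to (4.4, 7.1), a distance of √(1.7² + 2.4²) ≈ 2.9.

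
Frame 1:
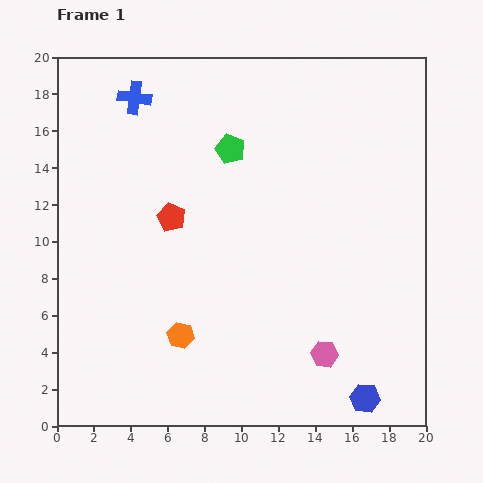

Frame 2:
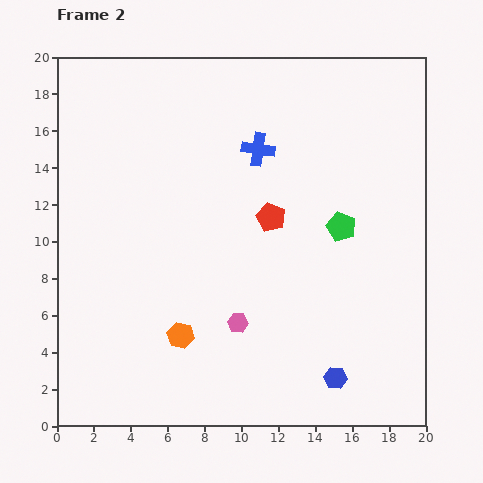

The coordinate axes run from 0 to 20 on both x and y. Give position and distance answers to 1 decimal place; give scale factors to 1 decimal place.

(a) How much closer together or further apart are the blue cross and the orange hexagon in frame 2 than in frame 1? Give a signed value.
-2.2

Distance in frame 1: 13.1. Distance in frame 2: 10.9.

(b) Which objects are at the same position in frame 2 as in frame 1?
the orange hexagon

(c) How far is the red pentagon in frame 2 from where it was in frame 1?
5.4

The red pentagon moved from (6.2, 11.3) to (11.6, 11.3), a distance of √(5.4² + 0.0²) ≈ 5.4.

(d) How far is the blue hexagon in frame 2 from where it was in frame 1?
1.9

The blue hexagon moved from (16.7, 1.5) to (15.1, 2.6), a distance of √(1.6² + 1.1²) ≈ 1.9.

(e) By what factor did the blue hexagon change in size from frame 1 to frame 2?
0.8×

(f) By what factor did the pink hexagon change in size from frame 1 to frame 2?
0.7×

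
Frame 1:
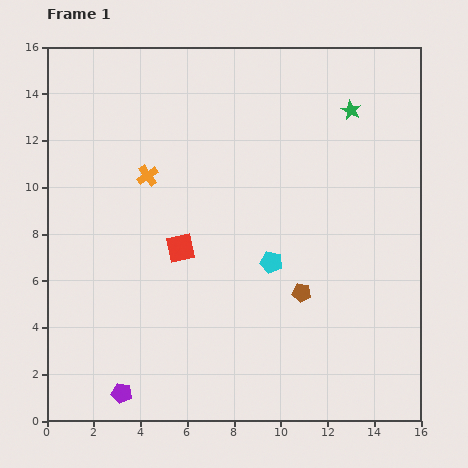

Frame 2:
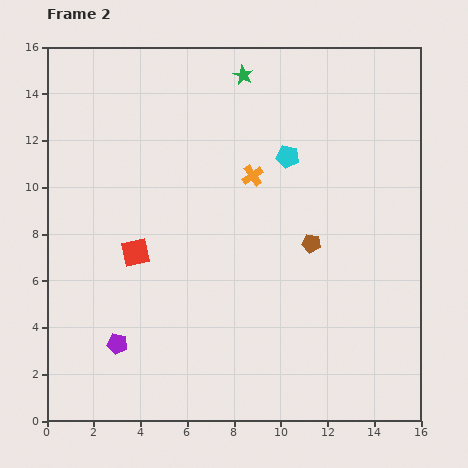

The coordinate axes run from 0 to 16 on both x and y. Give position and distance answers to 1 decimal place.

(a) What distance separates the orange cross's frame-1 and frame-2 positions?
4.5

The orange cross moved from (4.3, 10.5) to (8.8, 10.5), a distance of √(4.5² + 0.0²) ≈ 4.5.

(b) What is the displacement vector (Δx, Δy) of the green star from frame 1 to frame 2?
(-4.6, 1.5)

The green star was at (13.0, 13.3) in frame 1 and (8.4, 14.8) in frame 2.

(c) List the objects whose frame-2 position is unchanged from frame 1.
none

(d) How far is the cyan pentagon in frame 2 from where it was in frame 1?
4.6

The cyan pentagon moved from (9.6, 6.8) to (10.3, 11.3), a distance of √(0.7² + 4.5²) ≈ 4.6.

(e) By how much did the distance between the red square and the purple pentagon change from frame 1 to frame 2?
-2.7

Distance in frame 1: 6.7. Distance in frame 2: 4.0.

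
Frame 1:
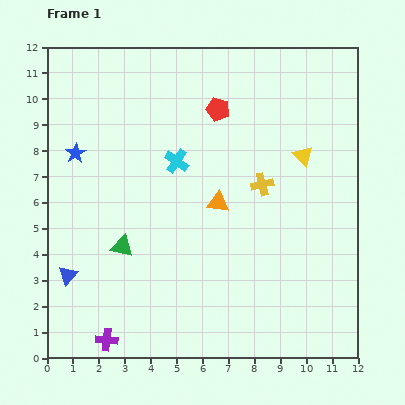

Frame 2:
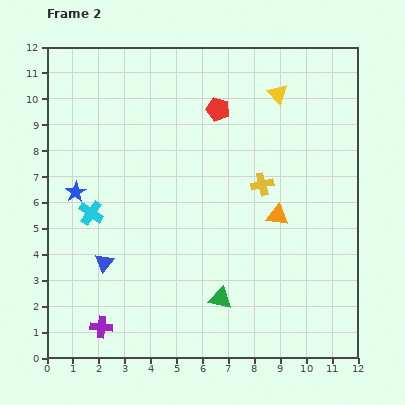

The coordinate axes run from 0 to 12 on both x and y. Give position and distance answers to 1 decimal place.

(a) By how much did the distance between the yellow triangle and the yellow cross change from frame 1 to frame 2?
+1.7

Distance in frame 1: 1.9. Distance in frame 2: 3.6.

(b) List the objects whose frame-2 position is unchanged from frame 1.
the red pentagon, the yellow cross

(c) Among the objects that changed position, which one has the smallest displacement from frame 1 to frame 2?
the purple cross

(moved 0.5)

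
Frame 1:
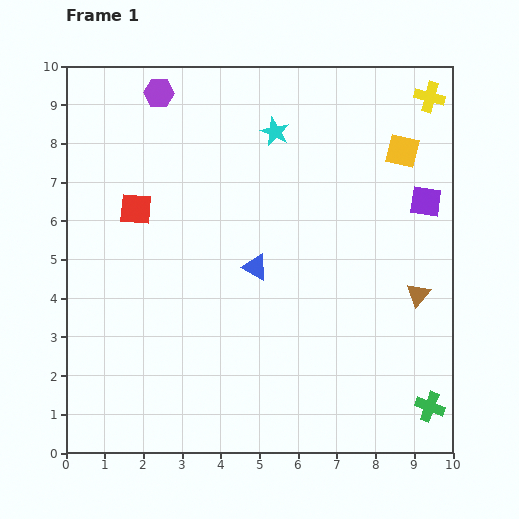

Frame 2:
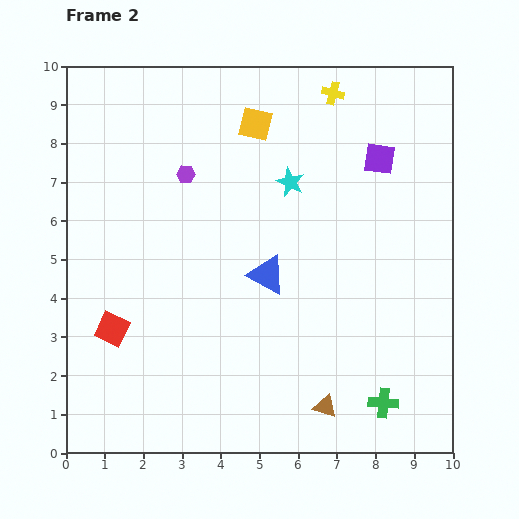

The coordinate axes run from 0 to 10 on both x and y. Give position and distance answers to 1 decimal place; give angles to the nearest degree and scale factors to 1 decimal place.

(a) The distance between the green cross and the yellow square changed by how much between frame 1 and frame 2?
+1.3

Distance in frame 1: 6.6. Distance in frame 2: 7.9.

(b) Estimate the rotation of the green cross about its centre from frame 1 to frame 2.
16° counter-clockwise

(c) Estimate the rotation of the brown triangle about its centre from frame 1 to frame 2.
55° counter-clockwise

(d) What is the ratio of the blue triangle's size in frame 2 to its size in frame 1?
1.5×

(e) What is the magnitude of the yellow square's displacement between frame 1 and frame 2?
3.9

The yellow square moved from (8.7, 7.8) to (4.9, 8.5), a distance of √(3.8² + 0.7²) ≈ 3.9.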